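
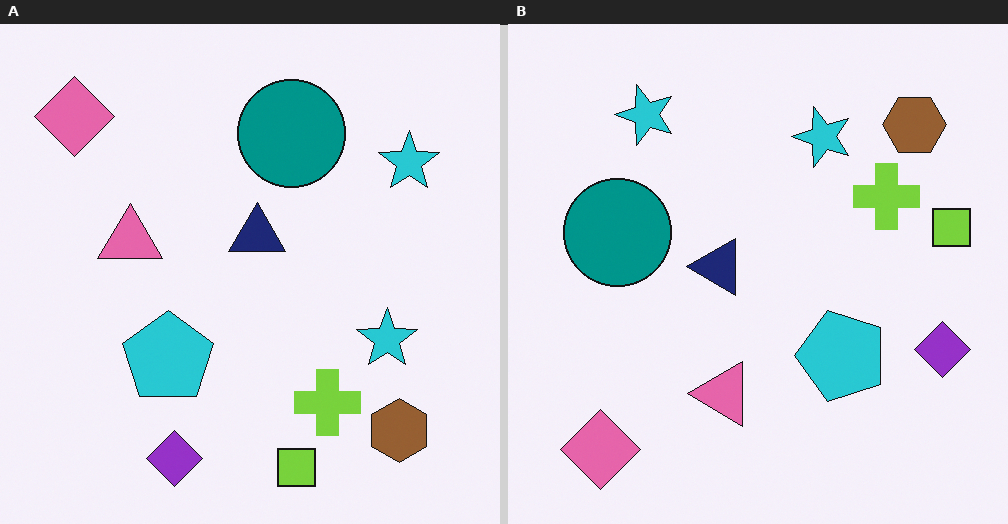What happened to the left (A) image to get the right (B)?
The image was rotated 90° counter-clockwise.

The pink diamond sits in the top-left of the left (A) image and the bottom-left of the right (B) — consistent with a whole-image 90° counter-clockwise rotation.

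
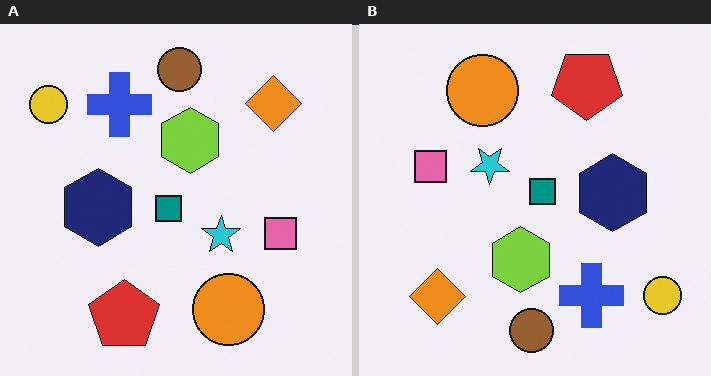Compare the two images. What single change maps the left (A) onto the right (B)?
The transformation is: rotated 180°.

The yellow circle sits in the top-left of the left (A) image and the bottom-right of the right (B) — consistent with a whole-image 180° rotation.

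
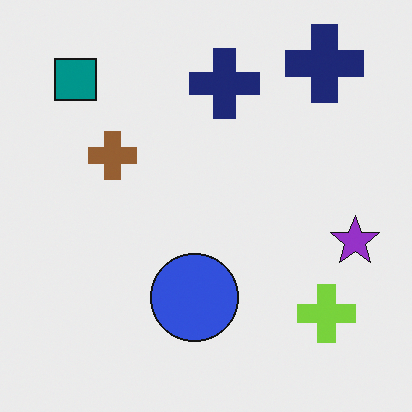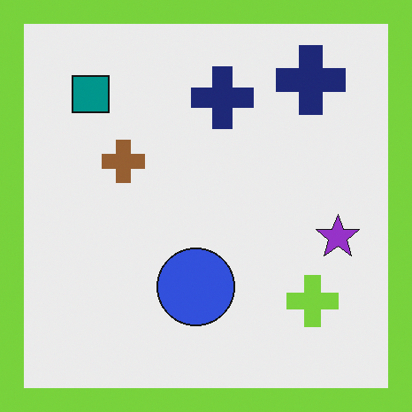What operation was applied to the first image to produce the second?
This is the original image framed with a lime border.

A solid lime frame runs around the edge of the second image, with the content slightly shrunk inside it.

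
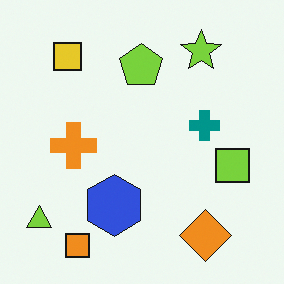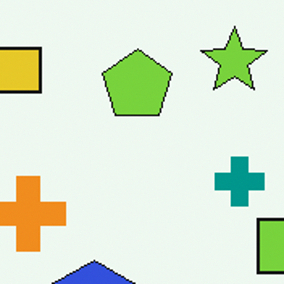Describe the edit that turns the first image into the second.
This is the original image cropped to a noticeably smaller region and rescaled.

The visible shapes are larger and the field of view is narrower; shapes near the original edges may be partly or wholly outside the frame — a crop-and-rescale.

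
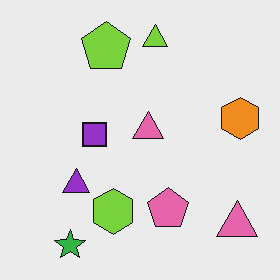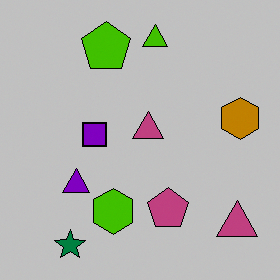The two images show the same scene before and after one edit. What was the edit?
The second image is the first heavily posterized to just a handful of flat colors.

Each flat color has snapped to a coarser quantized level — most visibly, the near-white background has dropped to a flat grey.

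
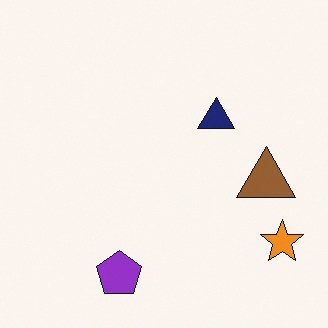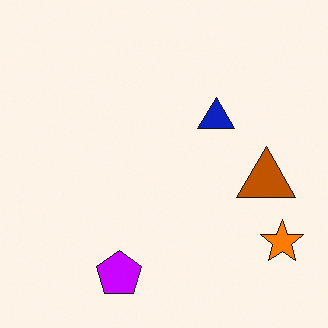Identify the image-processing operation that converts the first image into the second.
Heavily oversaturated.

All colors are more vivid — a global saturation change.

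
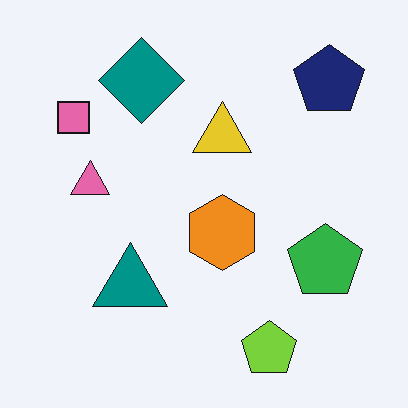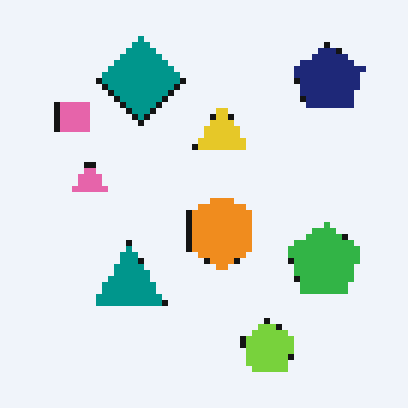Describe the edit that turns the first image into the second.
It was moderately pixelated.

Shapes are reduced to large square blocks; fine edges and outlines are lost — a downscale-then-upscale (mosaic) effect.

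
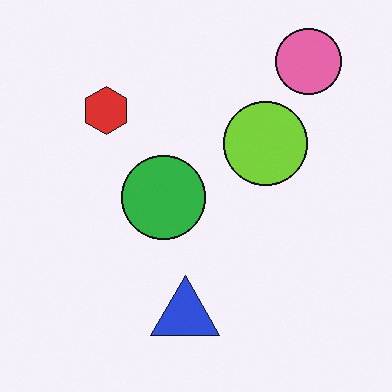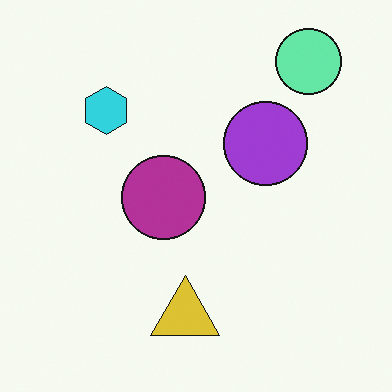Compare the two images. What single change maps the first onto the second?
The transformation is: hue-shifted through roughly half the color wheel.

Every shape's color has rotated by the same amount around the hue wheel — a uniform hue shift.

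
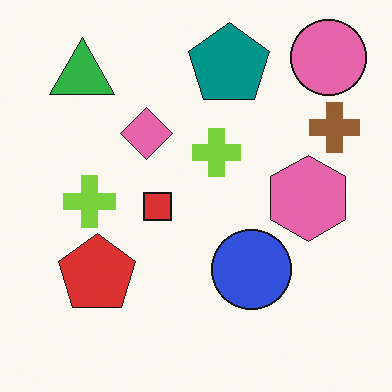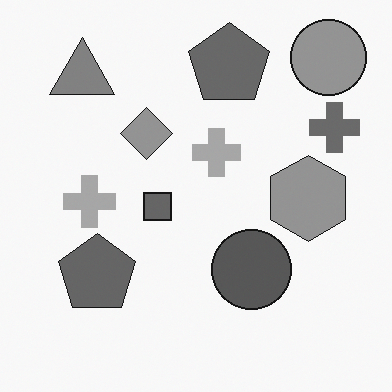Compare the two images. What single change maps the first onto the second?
Converted to grayscale.

All color is removed — every shape is now a shade of grey.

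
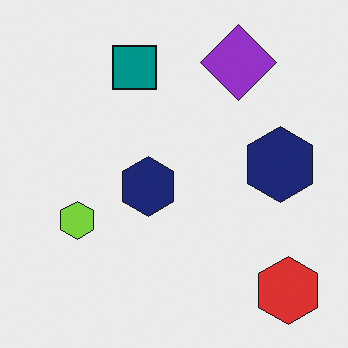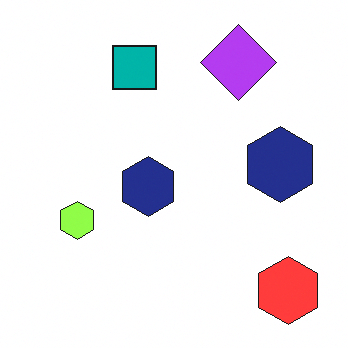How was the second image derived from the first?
This is the original image brightened a little.

Every pixel — background and shapes alike — is uniformly brightened.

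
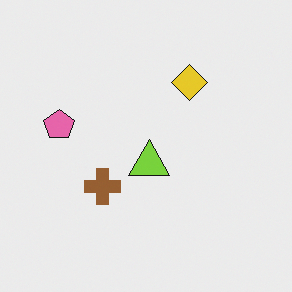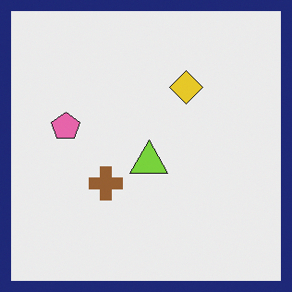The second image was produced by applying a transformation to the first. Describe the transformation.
The image was framed with a navy border.

A solid navy frame runs around the edge of the second image, with the content slightly shrunk inside it.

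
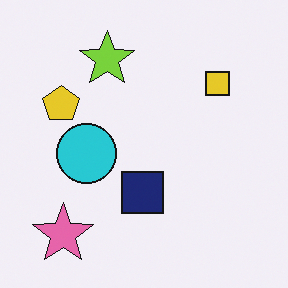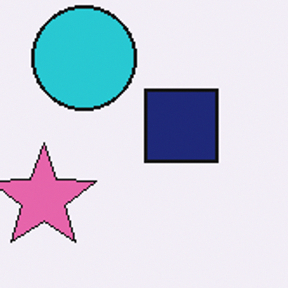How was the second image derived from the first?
The image was cropped to a noticeably smaller region and rescaled.

The visible shapes are larger and the field of view is narrower; shapes near the original edges may be partly or wholly outside the frame — a crop-and-rescale.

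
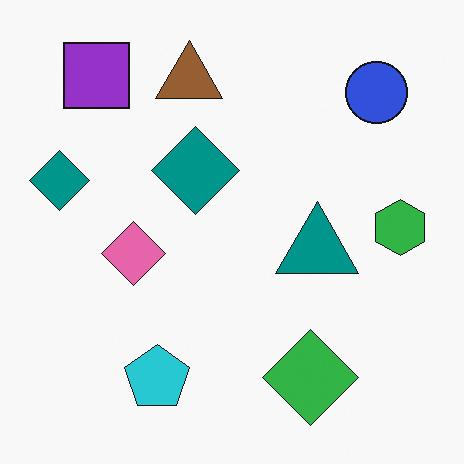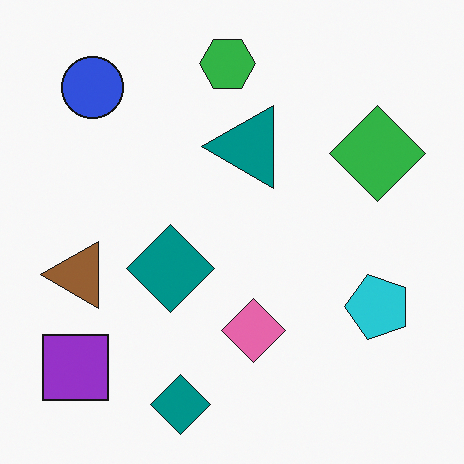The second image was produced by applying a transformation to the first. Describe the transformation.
The transformation is: rotated 90° counter-clockwise.

The purple square sits in the top-left of the first image and the bottom-left of the second — consistent with a whole-image 90° counter-clockwise rotation.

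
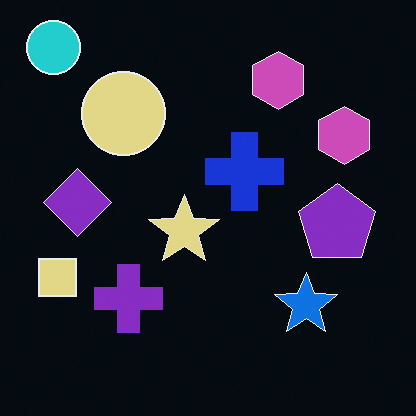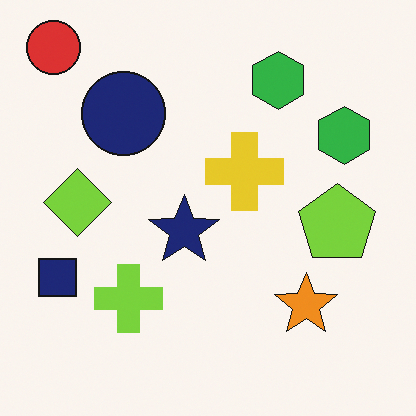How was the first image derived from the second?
The image was color-inverted (negative).

The light background has become dark and every shape's color is its complement — a photographic negative.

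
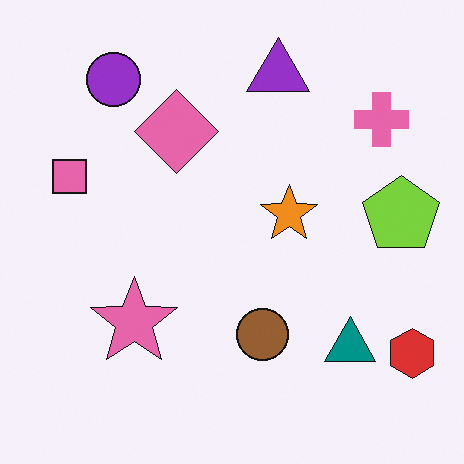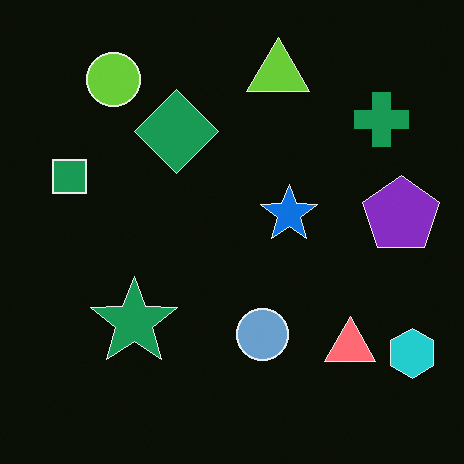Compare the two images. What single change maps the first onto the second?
This is the original image color-inverted (negative).

The light background has become dark and every shape's color is its complement — a photographic negative.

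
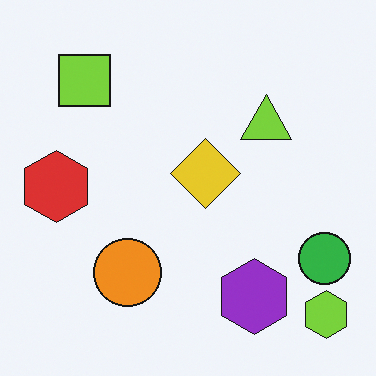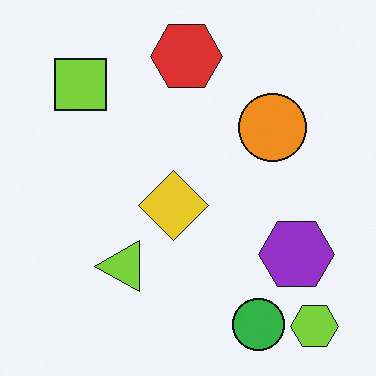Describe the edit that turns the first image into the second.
The image was transposed (reflected across the top-left ↔ bottom-right diagonal).

Shapes have swapped their row and column positions — what was in the top-right is now in the bottom-left — a diagonal reflection.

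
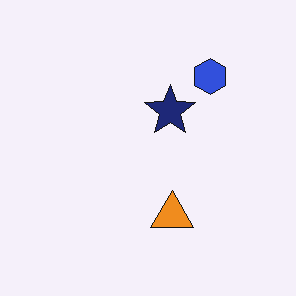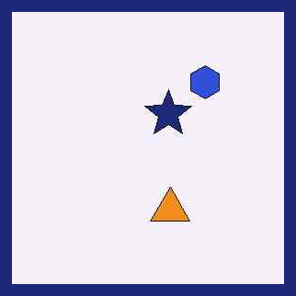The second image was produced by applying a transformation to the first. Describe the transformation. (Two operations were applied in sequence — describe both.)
The transformation is: JPEG-compressed with visible artifacts, then framed with a navy border.

Blocky 8×8 compression artifacts appear around shape edges and the flat background shows ringing — characteristic JPEG degradation. A solid navy frame runs around the edge of the second image, with the content slightly shrunk inside it.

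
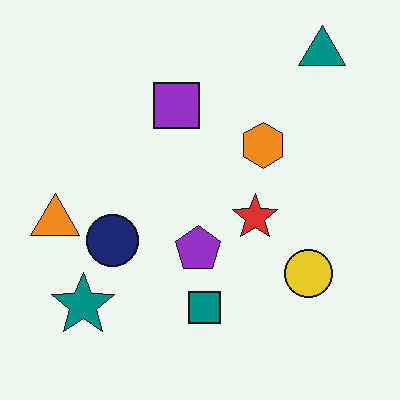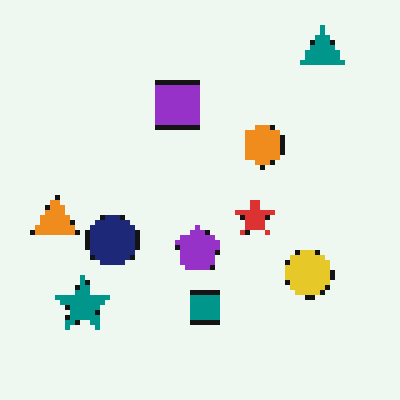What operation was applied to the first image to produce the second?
It was mildly pixelated.

Shapes are reduced to large square blocks; fine edges and outlines are lost — a downscale-then-upscale (mosaic) effect.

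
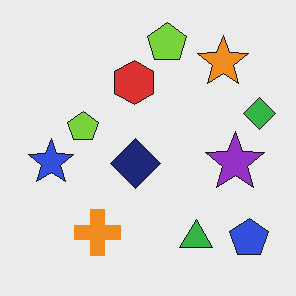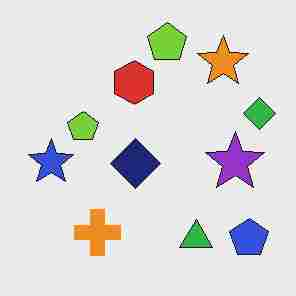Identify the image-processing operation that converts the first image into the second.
The transformation is: heavily JPEG-compressed with obvious blocking artifacts.

Blocky 8×8 compression artifacts appear around shape edges and the flat background shows ringing — characteristic JPEG degradation.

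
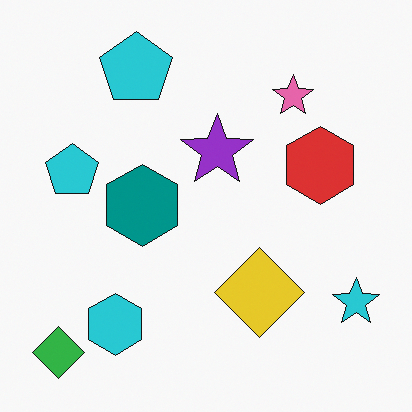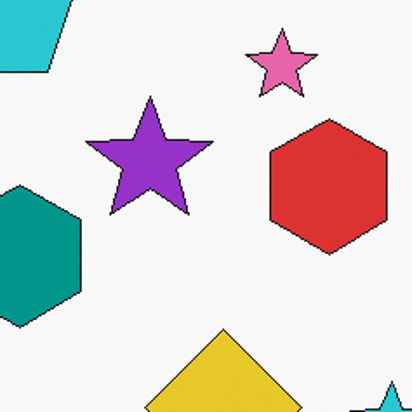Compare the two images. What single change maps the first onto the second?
The transformation is: cropped tightly and scaled back up.

The visible shapes are larger and the field of view is narrower; shapes near the original edges may be partly or wholly outside the frame — a crop-and-rescale.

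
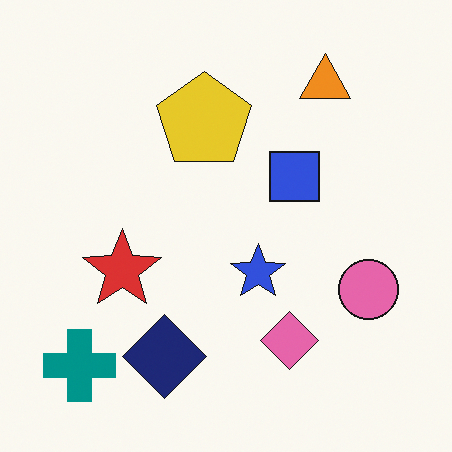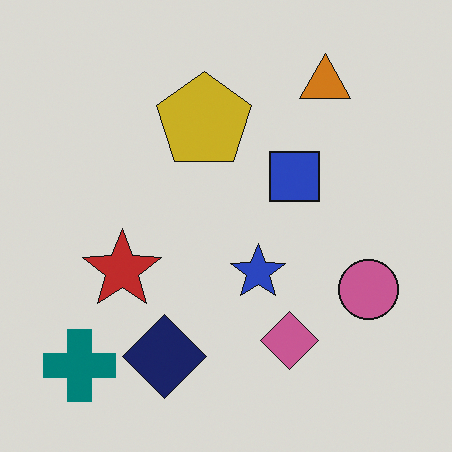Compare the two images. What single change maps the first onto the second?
The transformation is: slightly darkened.

Every pixel — background and shapes alike — is uniformly darkened.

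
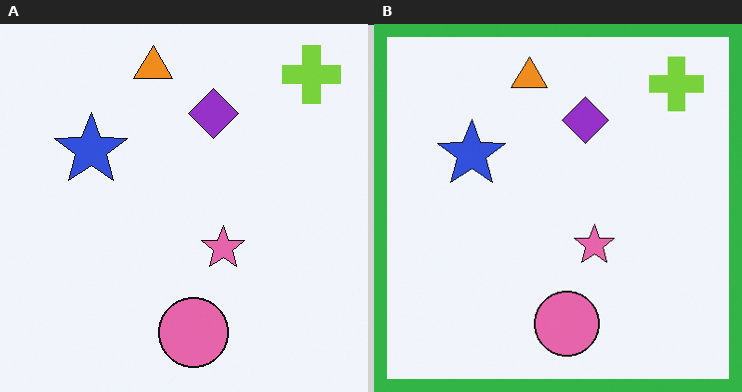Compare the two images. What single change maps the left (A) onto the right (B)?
It was framed with a green border.

A solid green frame runs around the edge of the right (B) image, with the content slightly shrunk inside it.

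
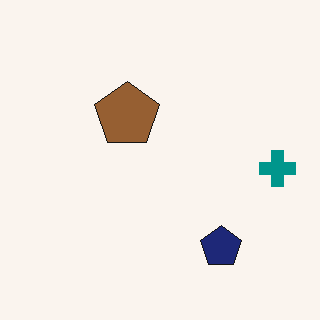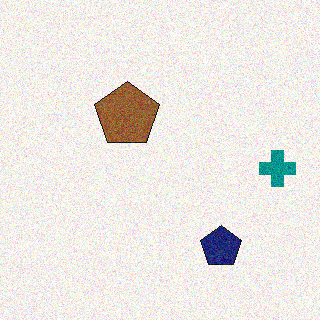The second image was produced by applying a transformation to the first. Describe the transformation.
The transformation is: degraded with moderate additive noise.

Random speckle covers the whole image, including the flat background.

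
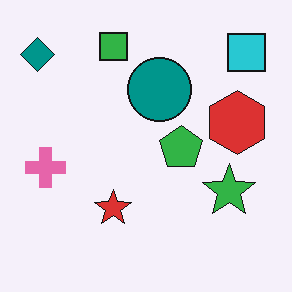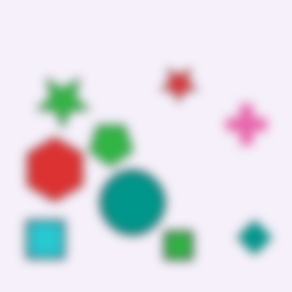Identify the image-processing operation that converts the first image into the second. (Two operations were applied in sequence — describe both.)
The transformation is: rotated 180°, then heavily blurred.

The teal diamond sits in the top-left of the first image and the bottom-right of the second — consistent with a whole-image 180° rotation. Shape edges and outlines are uniformly softened across the whole image.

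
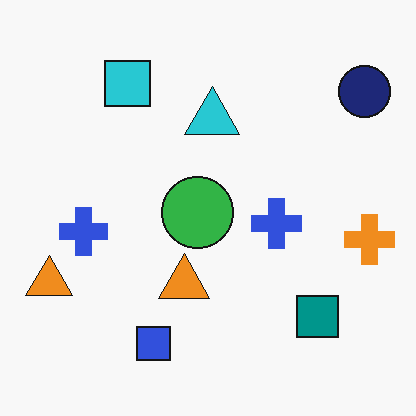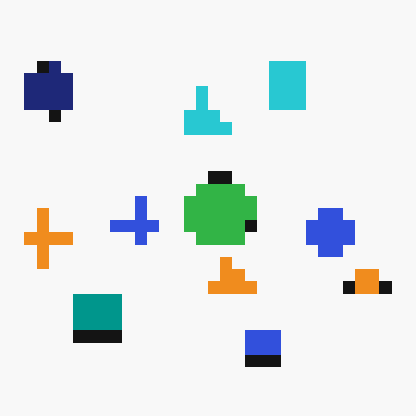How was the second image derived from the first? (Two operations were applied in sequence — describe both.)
It was flipped horizontally (left ↔ right), then heavily pixelated into large blocks.

The orange cross is in the right of the first image and the left of the second — shapes on opposite sides of the vertical midline have swapped in a mirror flip. Shapes are reduced to large square blocks; fine edges and outlines are lost — a downscale-then-upscale (mosaic) effect.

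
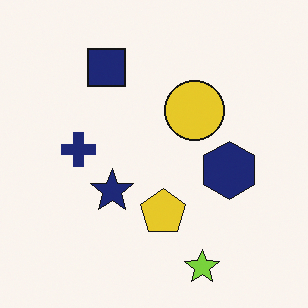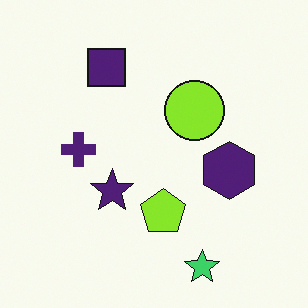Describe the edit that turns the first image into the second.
This is the original image hue-shifted by a small amount.

Every shape's color has rotated by the same amount around the hue wheel — a uniform hue shift.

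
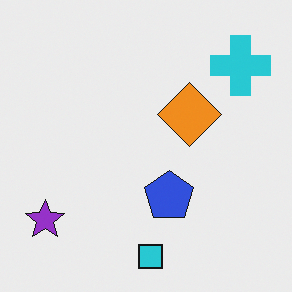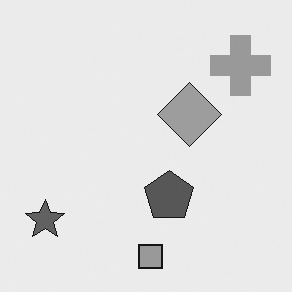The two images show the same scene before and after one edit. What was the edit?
Converted to grayscale.

All color is removed — every shape is now a shade of grey.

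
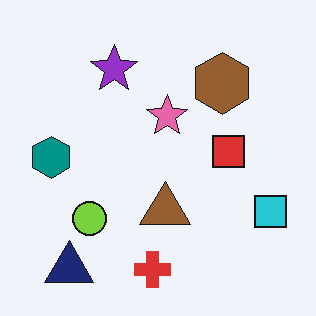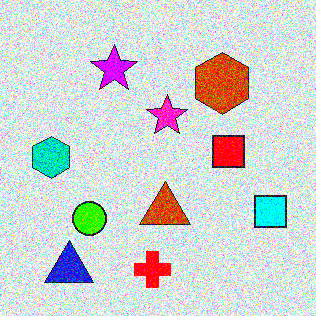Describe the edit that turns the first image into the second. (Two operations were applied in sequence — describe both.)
The transformation is: degraded with heavy additive noise, then heavily oversaturated.

Random speckle covers the whole image, including the flat background. All colors are more vivid — a global saturation change.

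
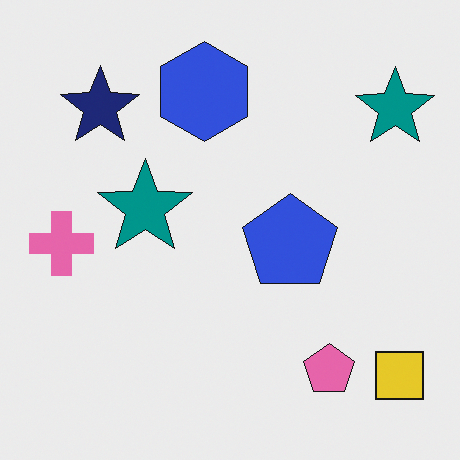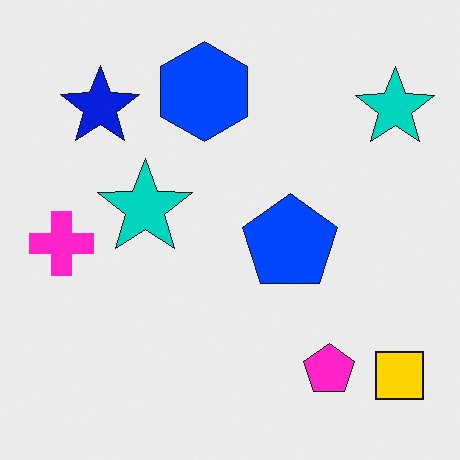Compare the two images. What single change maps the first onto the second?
The image was heavily oversaturated.

All colors are more vivid — a global saturation change.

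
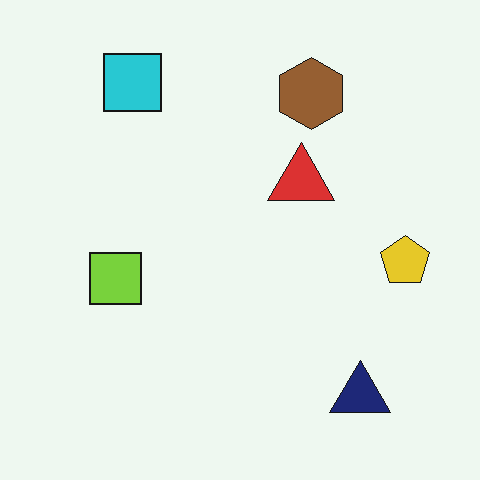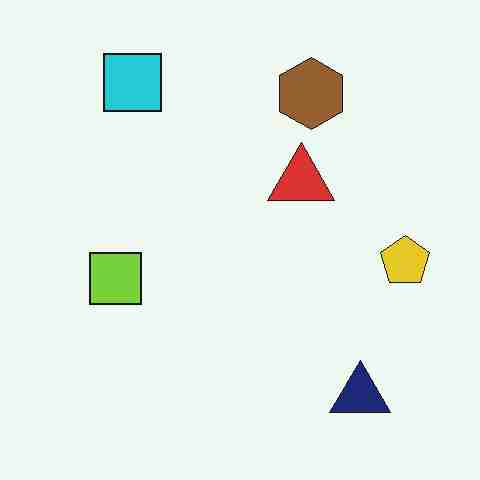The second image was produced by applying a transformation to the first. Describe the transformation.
Heavily JPEG-compressed with obvious blocking artifacts.

Blocky 8×8 compression artifacts appear around shape edges and the flat background shows ringing — characteristic JPEG degradation.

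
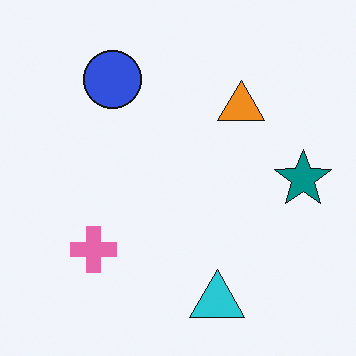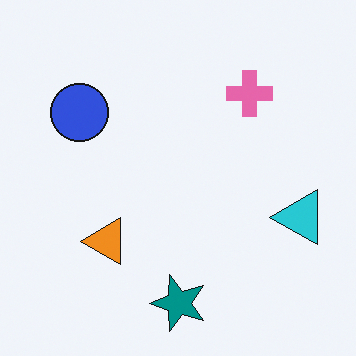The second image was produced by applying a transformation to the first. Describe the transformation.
The transformation is: transposed (reflected across the top-left ↔ bottom-right diagonal).

Shapes have swapped their row and column positions — what was in the top-right is now in the bottom-left — a diagonal reflection.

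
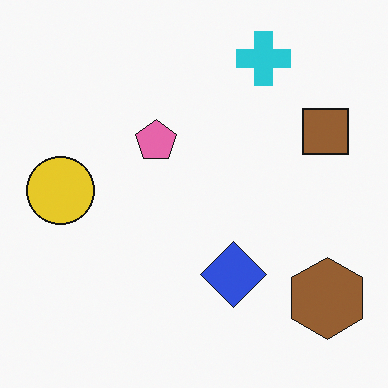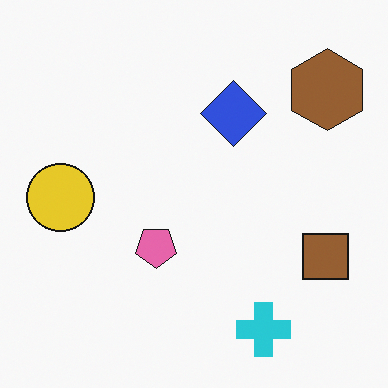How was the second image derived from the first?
It was flipped vertically (top ↔ bottom).

The cyan cross is in the top-right of the first image and the bottom-right of the second — shapes on opposite sides of the horizontal midline have swapped in a mirror flip.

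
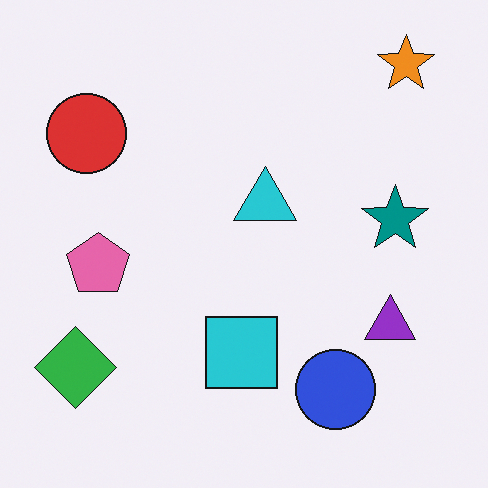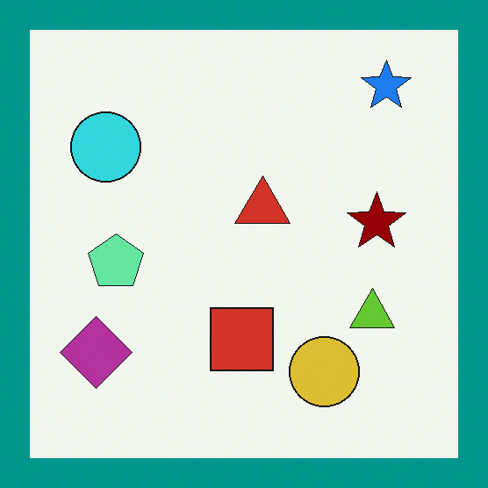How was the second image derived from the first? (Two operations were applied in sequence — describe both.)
The image was hue-shifted through roughly half the color wheel, then framed with a teal border.

Every shape's color has rotated by the same amount around the hue wheel — a uniform hue shift. A solid teal frame runs around the edge of the second image, with the content slightly shrunk inside it.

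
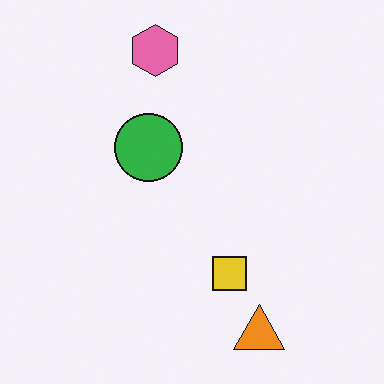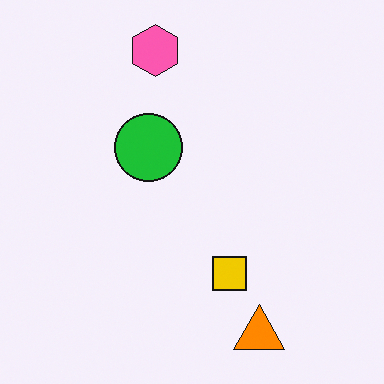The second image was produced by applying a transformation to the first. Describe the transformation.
It was slightly oversaturated.

All colors are more vivid — a global saturation change.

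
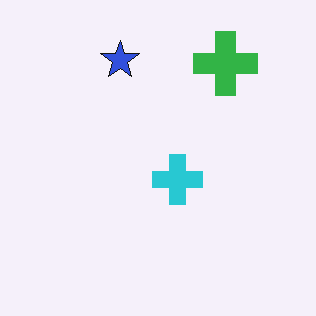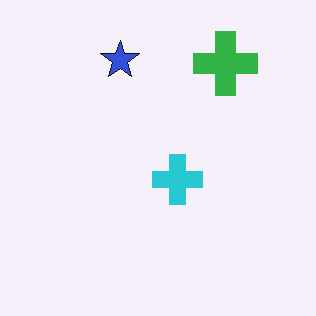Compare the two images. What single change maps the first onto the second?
The image was JPEG-compressed with visible artifacts.

Blocky 8×8 compression artifacts appear around shape edges and the flat background shows ringing — characteristic JPEG degradation.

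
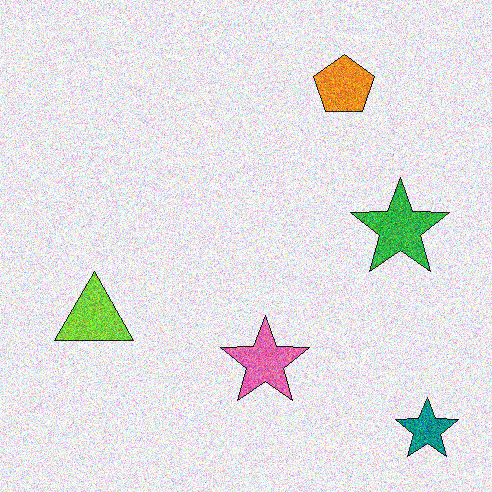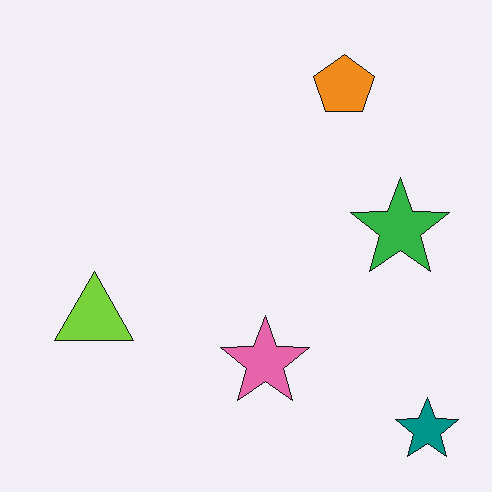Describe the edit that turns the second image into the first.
The first image is the second degraded with strong gaussian noise.

Random speckle covers the whole image, including the flat background.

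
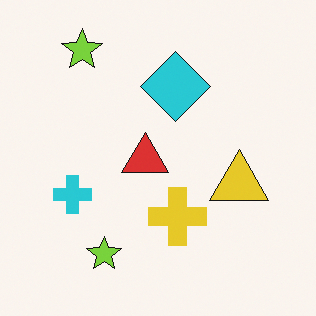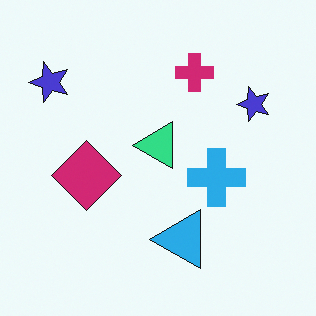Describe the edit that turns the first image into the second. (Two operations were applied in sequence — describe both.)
Hue-shifted noticeably, then transposed (reflected across the top-left ↔ bottom-right diagonal).

Every shape's color has rotated by the same amount around the hue wheel — a uniform hue shift. Shapes have swapped their row and column positions — what was in the top-right is now in the bottom-left — a diagonal reflection.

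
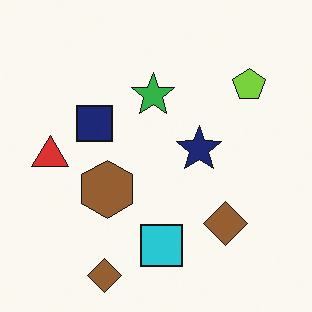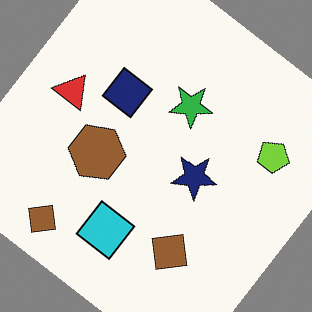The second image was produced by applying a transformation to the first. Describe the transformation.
The transformation is: rotated clockwise by a large amount — several tens of degrees.

Every shape is tilted by the same angle and the image corners show triangular fill wedges — a whole-image rotation by a non-right angle.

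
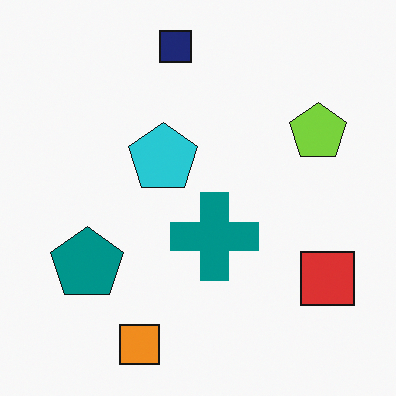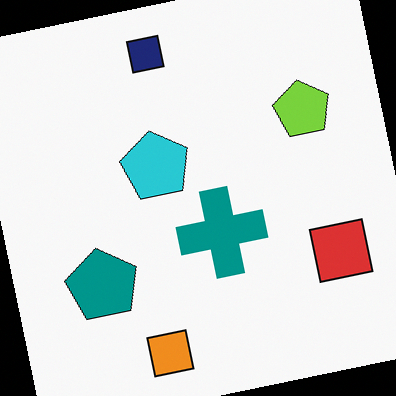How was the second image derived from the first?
It was rotated counter-clockwise by a slight angle.

Every shape is tilted by the same angle and the image corners show triangular fill wedges — a whole-image rotation by a non-right angle.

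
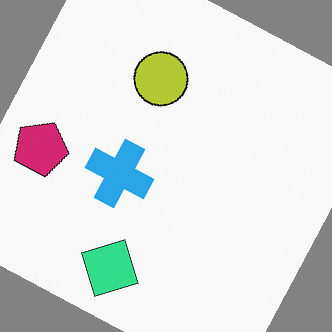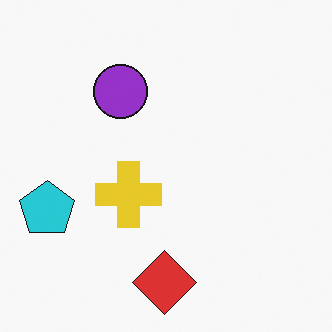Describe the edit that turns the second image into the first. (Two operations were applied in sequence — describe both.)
This is the original image rotated clockwise by a moderate amount, then hue-shifted through roughly a third of the color wheel.

Every shape is tilted by the same angle and the image corners show triangular fill wedges — a whole-image rotation by a non-right angle. Every shape's color has rotated by the same amount around the hue wheel — a uniform hue shift.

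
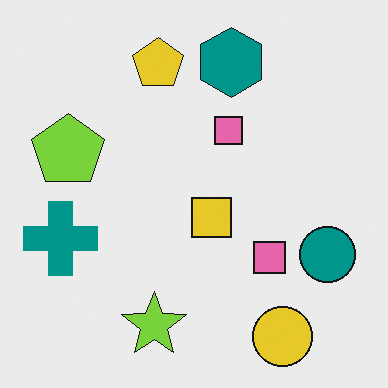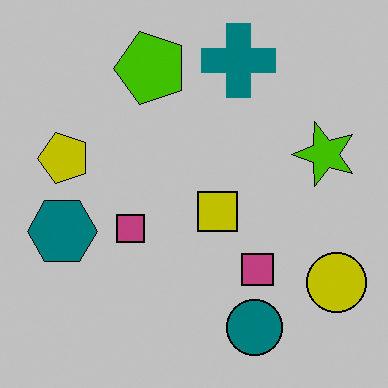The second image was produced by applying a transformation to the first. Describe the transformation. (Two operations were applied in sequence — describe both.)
The transformation is: transposed (reflected across the top-left ↔ bottom-right diagonal), then heavily posterized to just a handful of flat colors.

Shapes have swapped their row and column positions — what was in the top-right is now in the bottom-left — a diagonal reflection. Each flat color has snapped to a coarser quantized level — most visibly, the near-white background has dropped to a flat grey.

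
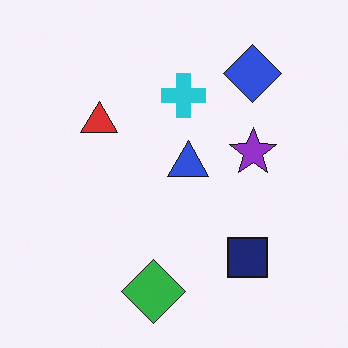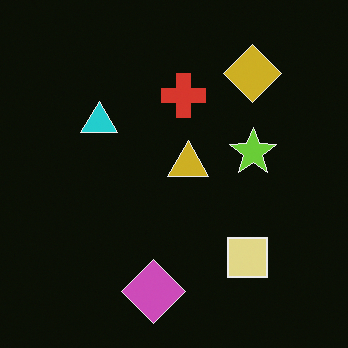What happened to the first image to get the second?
The image was color-inverted (negative).

The light background has become dark and every shape's color is its complement — a photographic negative.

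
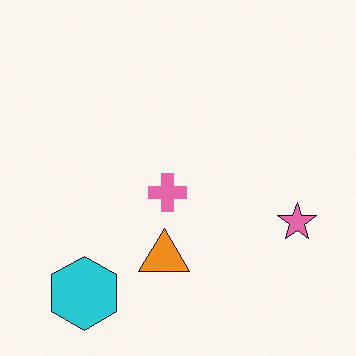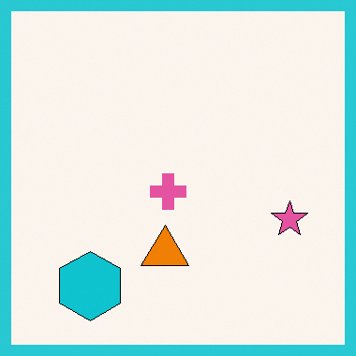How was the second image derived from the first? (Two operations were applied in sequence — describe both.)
The image was given slightly increased contrast, then framed with a cyan border.

Tones are pushed away from mid-grey across the whole image — a global contrast change. A solid cyan frame runs around the edge of the second image, with the content slightly shrunk inside it.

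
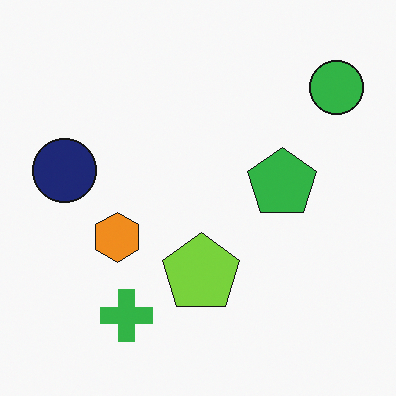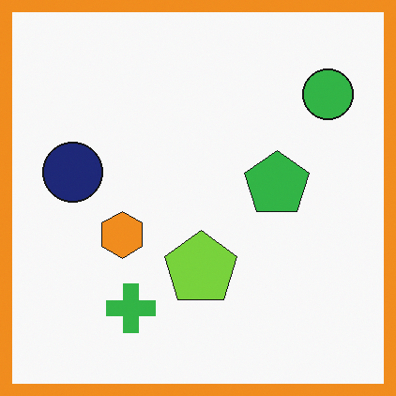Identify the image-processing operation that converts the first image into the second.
The image was framed with a orange border.

A solid orange frame runs around the edge of the second image, with the content slightly shrunk inside it.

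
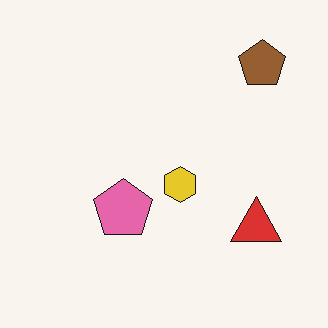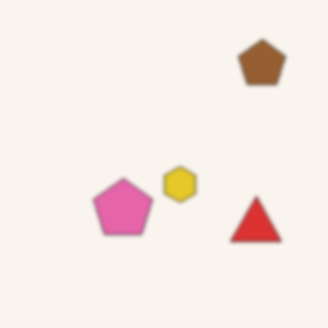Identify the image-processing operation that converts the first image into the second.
It was given a subtle gaussian blur.

Shape edges and outlines are uniformly softened across the whole image.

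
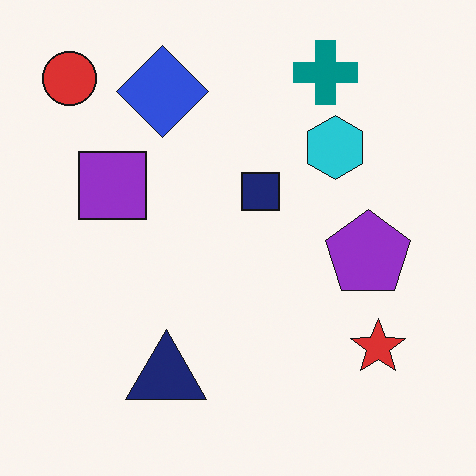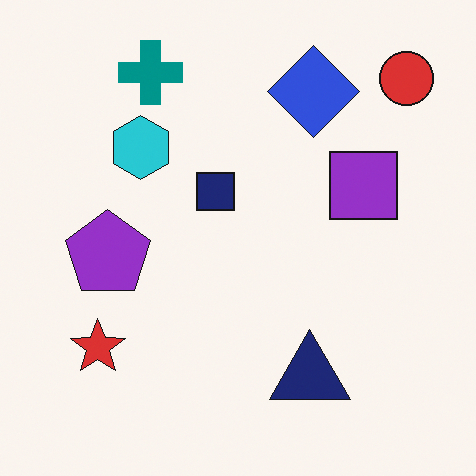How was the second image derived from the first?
It was flipped horizontally (left ↔ right).

The red circle is in the top-left of the first image and the top-right of the second — shapes on opposite sides of the vertical midline have swapped in a mirror flip.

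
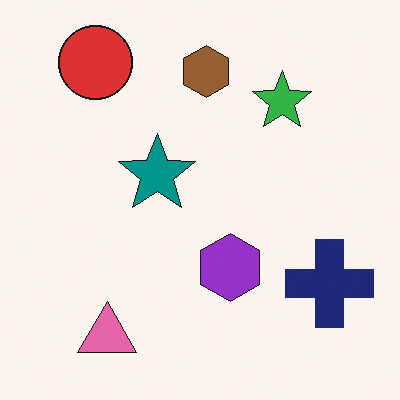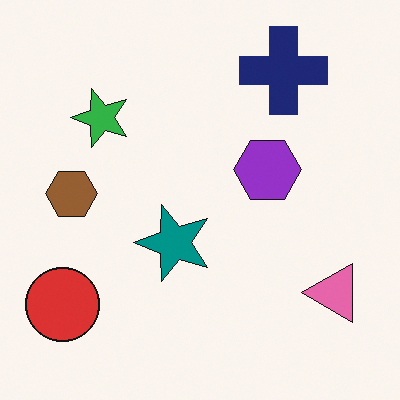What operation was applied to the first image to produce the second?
This is the original image rotated 90° counter-clockwise.

The red circle sits in the top-left of the first image and the bottom-left of the second — consistent with a whole-image 90° counter-clockwise rotation.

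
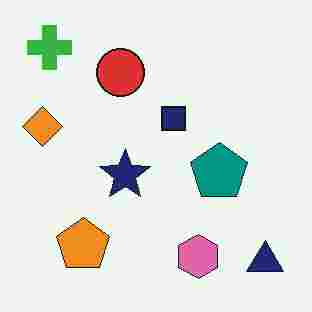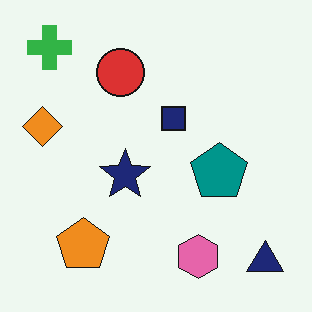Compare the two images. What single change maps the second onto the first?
The first image is the second heavily JPEG-compressed with obvious blocking artifacts.

Blocky 8×8 compression artifacts appear around shape edges and the flat background shows ringing — characteristic JPEG degradation.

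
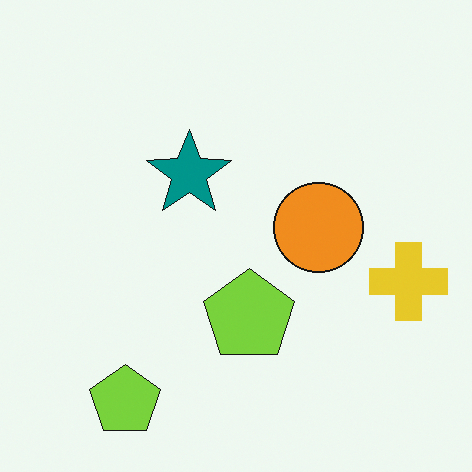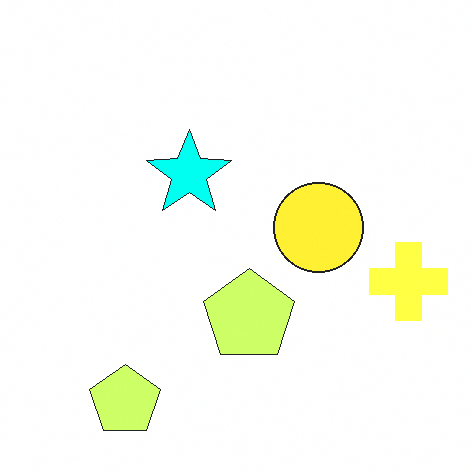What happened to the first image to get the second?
This is the original image substantially brightened.

Every pixel — background and shapes alike — is uniformly brightened.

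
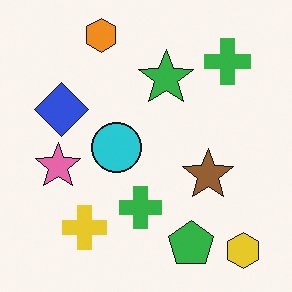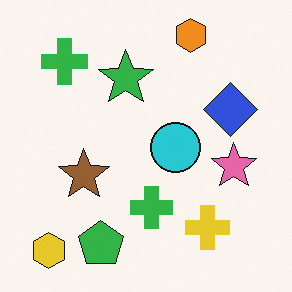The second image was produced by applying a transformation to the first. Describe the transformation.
It was flipped horizontally (left ↔ right).

The yellow hexagon is in the bottom-right of the first image and the bottom-left of the second — shapes on opposite sides of the vertical midline have swapped in a mirror flip.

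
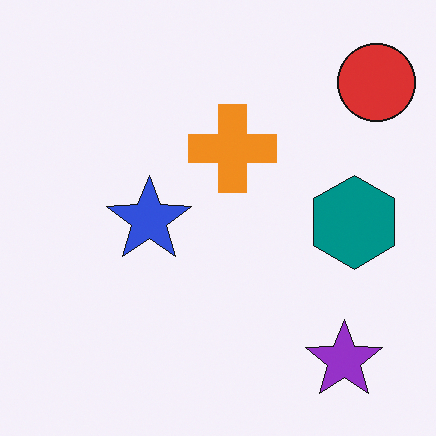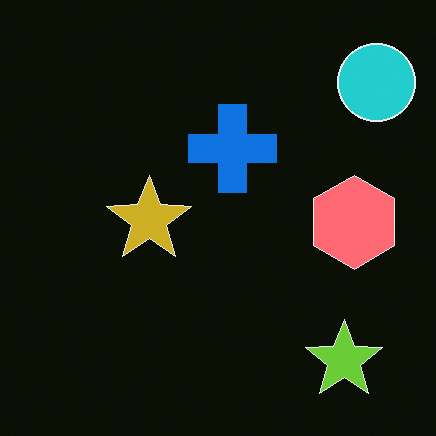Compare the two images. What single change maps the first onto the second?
The image was color-inverted (negative).

The light background has become dark and every shape's color is its complement — a photographic negative.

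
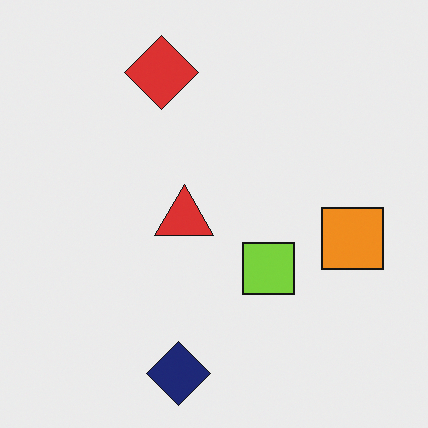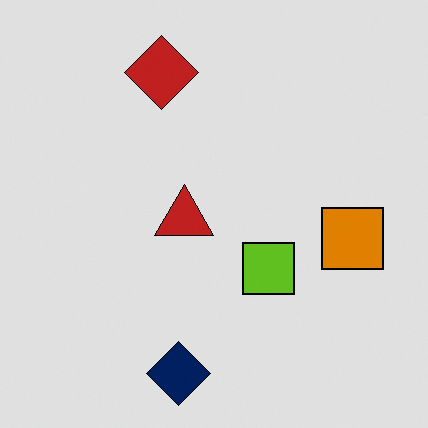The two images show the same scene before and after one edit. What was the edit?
This is the original image posterized to a reduced palette.

Each flat color has snapped to a coarser quantized level — most visibly, the near-white background has dropped to a flat grey.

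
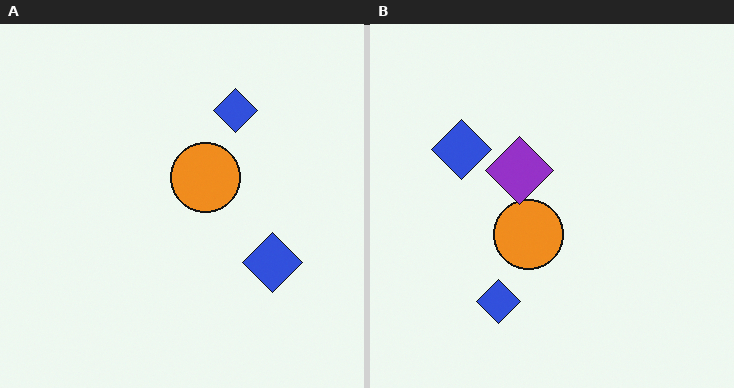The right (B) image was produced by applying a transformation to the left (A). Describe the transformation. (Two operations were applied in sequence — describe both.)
The image was rotated 180°, then overlaid with an additional purple diamond.

The orange circle sits in the center of the left (A) image and the center of the right (B) — consistent with a whole-image 180° rotation. A purple diamond appears in the right (B) image that is absent from the left (A).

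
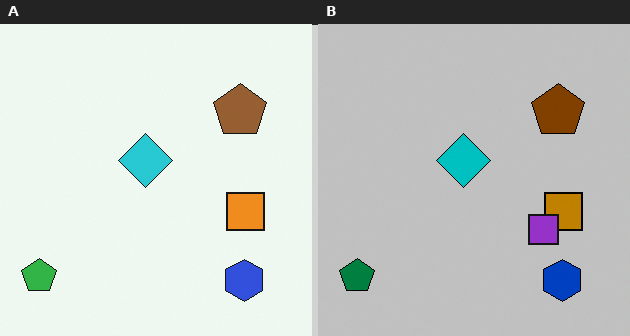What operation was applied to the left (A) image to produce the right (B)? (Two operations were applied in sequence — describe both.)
It was heavily posterized to just a handful of flat colors, then overlaid with an additional purple square.

Each flat color has snapped to a coarser quantized level — most visibly, the near-white background has dropped to a flat grey. A purple square appears in the right (B) image that is absent from the left (A).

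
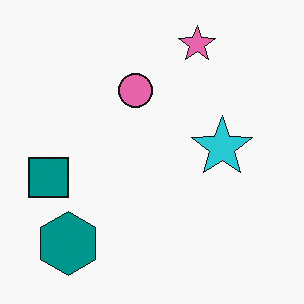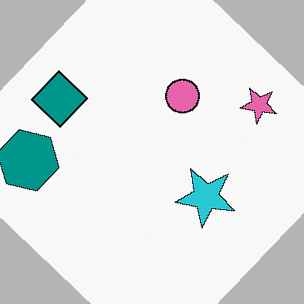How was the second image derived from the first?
The second image is the first rotated clockwise by a large amount — several tens of degrees.

Every shape is tilted by the same angle and the image corners show triangular fill wedges — a whole-image rotation by a non-right angle.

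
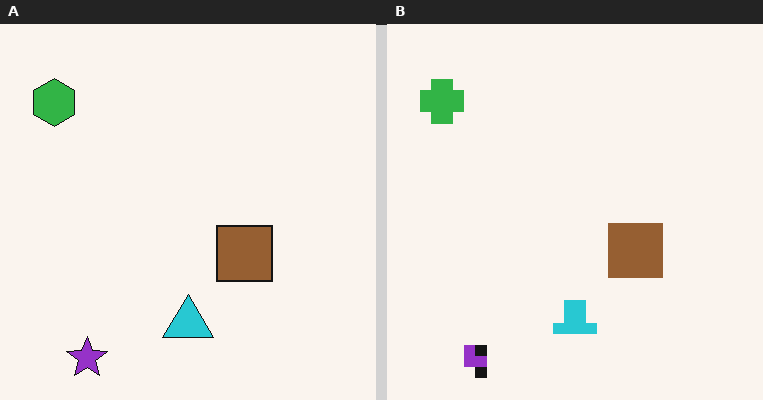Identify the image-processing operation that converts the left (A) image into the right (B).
The image was heavily pixelated into large blocks.

Shapes are reduced to large square blocks; fine edges and outlines are lost — a downscale-then-upscale (mosaic) effect.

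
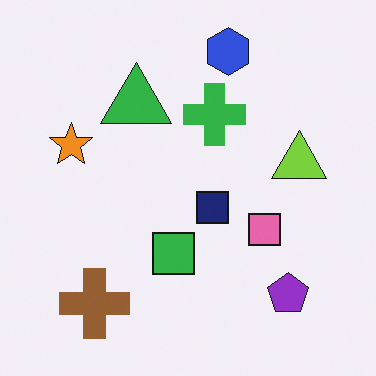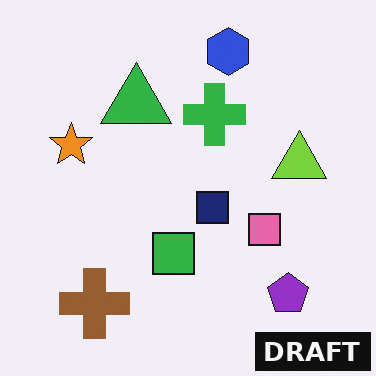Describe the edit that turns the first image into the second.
This is the original image watermarked with the text "DRAFT" in the lower-right corner.

A dark label reading "DRAFT" appears in the lower-right corner.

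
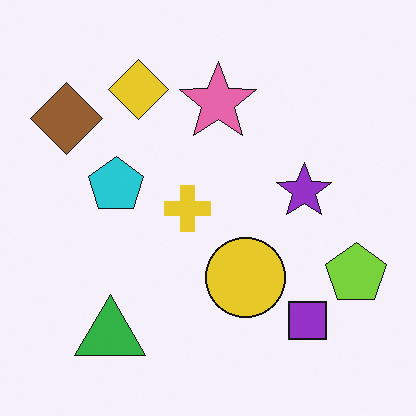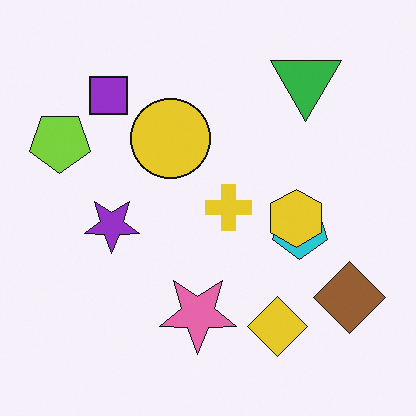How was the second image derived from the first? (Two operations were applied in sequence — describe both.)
The second image is the first rotated 180°, then overlaid with an additional yellow hexagon.

The brown diamond sits in the top-left of the first image and the bottom-right of the second — consistent with a whole-image 180° rotation. A yellow hexagon appears in the second image that is absent from the first.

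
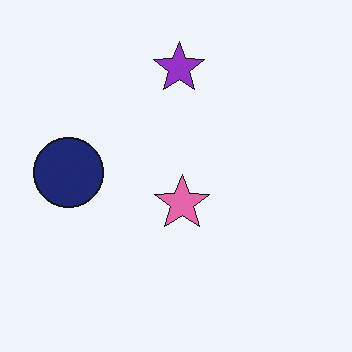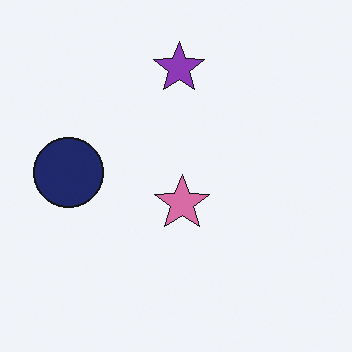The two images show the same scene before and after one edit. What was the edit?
The image was slightly desaturated.

All colors are more muted and greyish — a global saturation change.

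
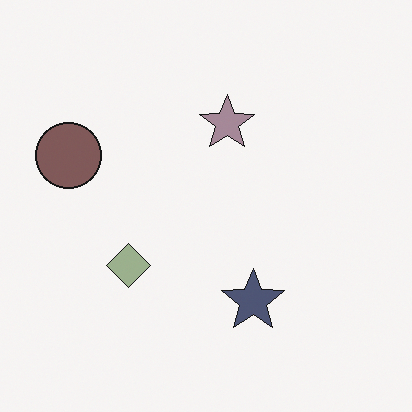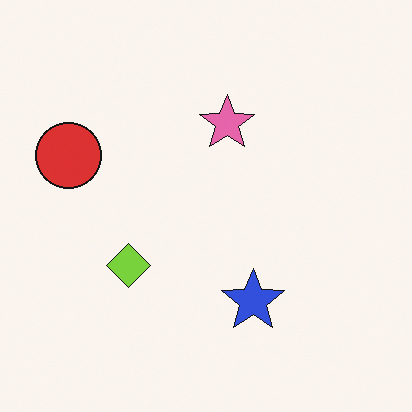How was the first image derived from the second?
The first image is the second heavily desaturated.

All colors are more muted and greyish — a global saturation change.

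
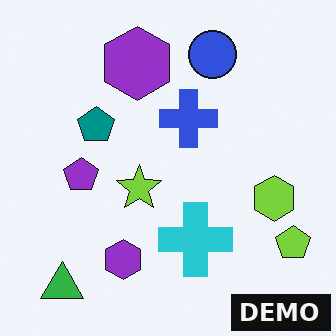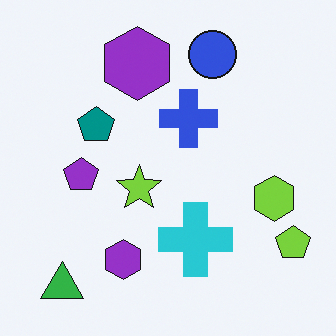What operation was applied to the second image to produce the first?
Watermarked with the text "DEMO" in the lower-right corner.

A dark label reading "DEMO" appears in the lower-right corner.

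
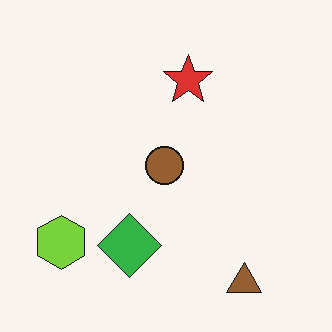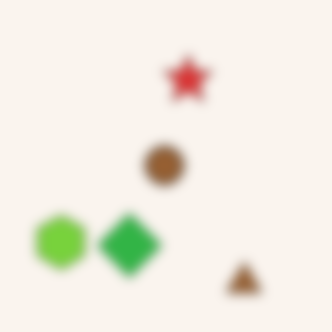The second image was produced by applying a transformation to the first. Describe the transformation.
It was strongly gaussian-blurred.

Shape edges and outlines are uniformly softened across the whole image.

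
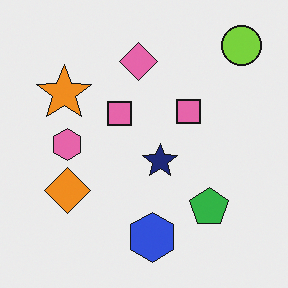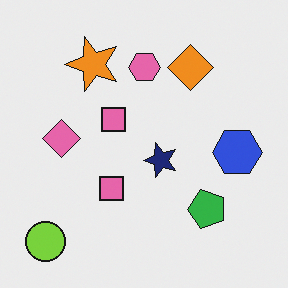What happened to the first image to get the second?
The image was transposed (reflected across the top-left ↔ bottom-right diagonal).

Shapes have swapped their row and column positions — what was in the top-right is now in the bottom-left — a diagonal reflection.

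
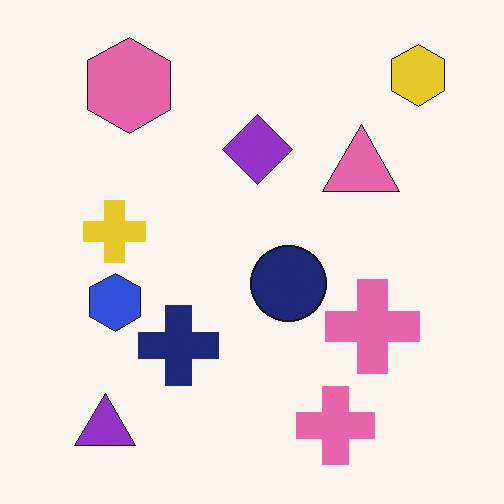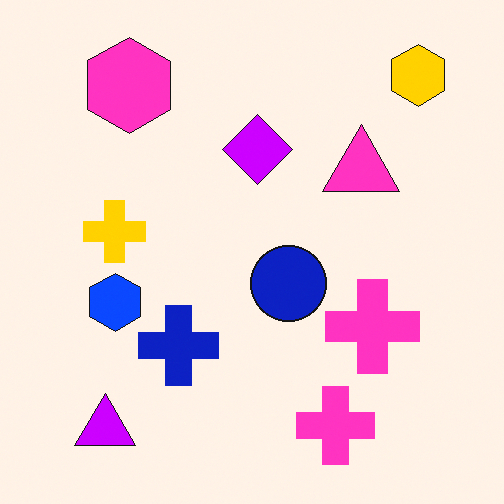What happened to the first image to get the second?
This is the original image made much more vivid (saturation change).

All colors are more vivid — a global saturation change.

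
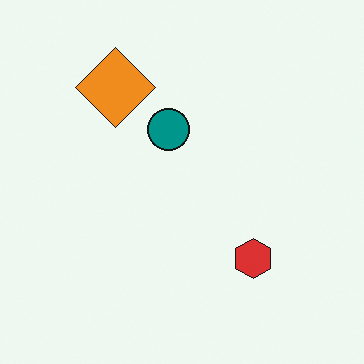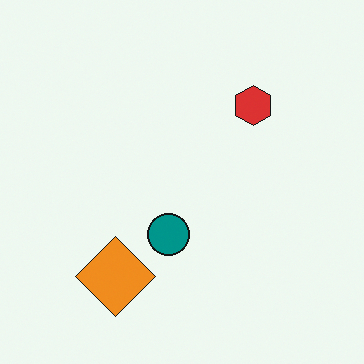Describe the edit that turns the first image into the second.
Flipped vertically (top ↔ bottom).

The orange diamond is in the top-left of the first image and the bottom-left of the second — shapes on opposite sides of the horizontal midline have swapped in a mirror flip.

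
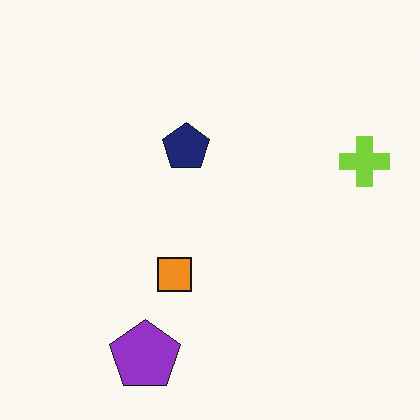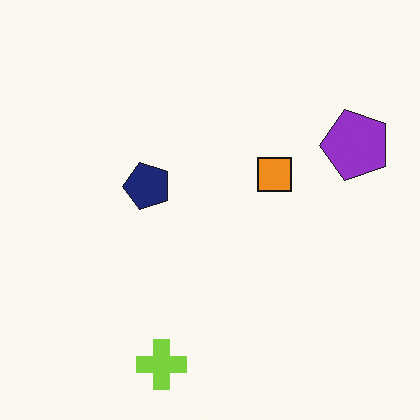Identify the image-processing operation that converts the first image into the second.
The image was transposed (reflected across the top-left ↔ bottom-right diagonal).

Shapes have swapped their row and column positions — what was in the top-right is now in the bottom-left — a diagonal reflection.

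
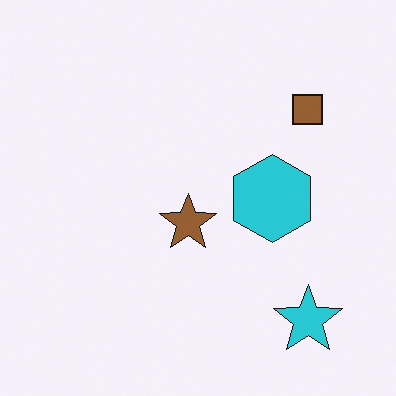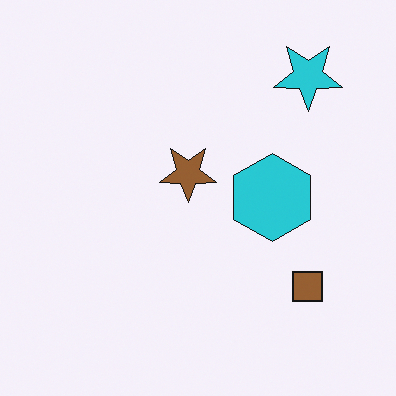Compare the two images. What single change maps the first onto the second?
The image was flipped vertically (top ↔ bottom).

The cyan star is in the bottom-right of the first image and the top-right of the second — shapes on opposite sides of the horizontal midline have swapped in a mirror flip.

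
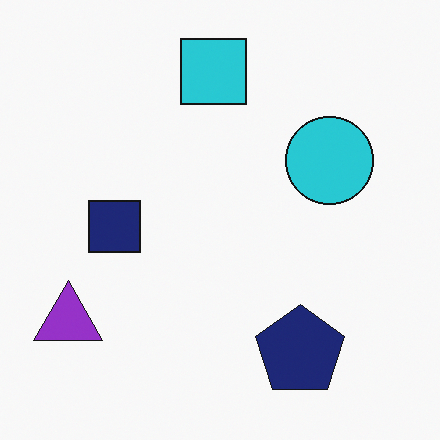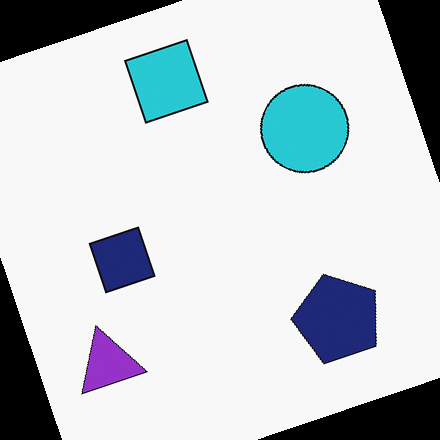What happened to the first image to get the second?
The image was rotated counter-clockwise by a clearly visible amount.

Every shape is tilted by the same angle and the image corners show triangular fill wedges — a whole-image rotation by a non-right angle.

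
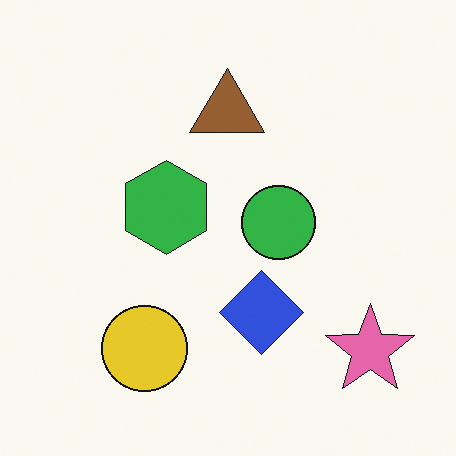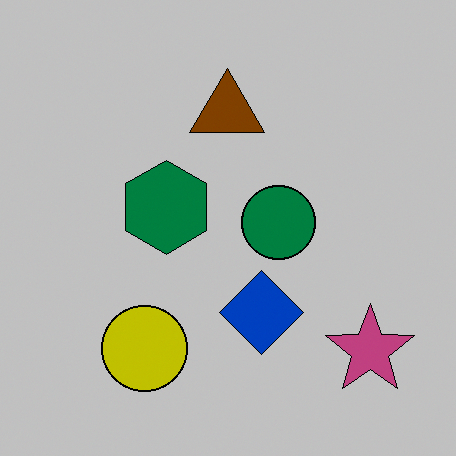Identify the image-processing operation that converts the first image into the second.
This is the original image heavily posterized to just a handful of flat colors.

Each flat color has snapped to a coarser quantized level — most visibly, the near-white background has dropped to a flat grey.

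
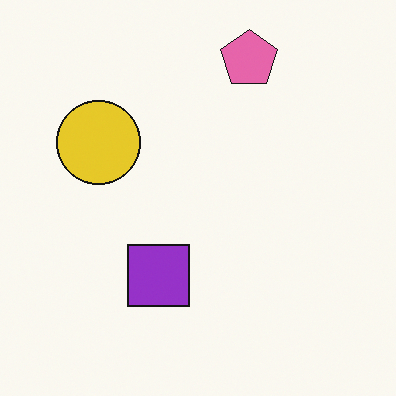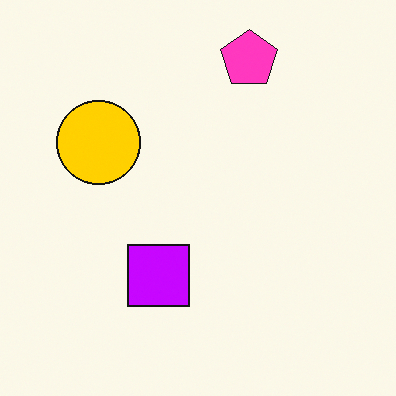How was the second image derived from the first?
Heavily oversaturated.

All colors are more vivid — a global saturation change.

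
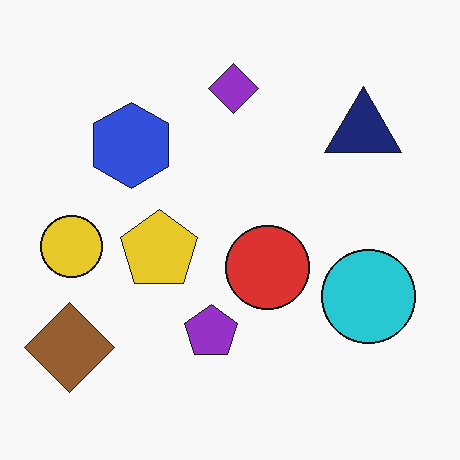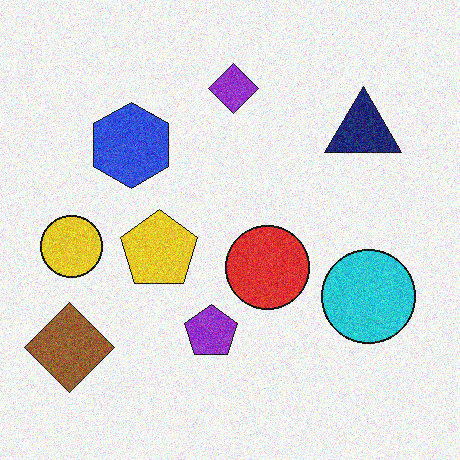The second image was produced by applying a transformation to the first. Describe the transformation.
This is the original image degraded with moderate additive noise.

Random speckle covers the whole image, including the flat background.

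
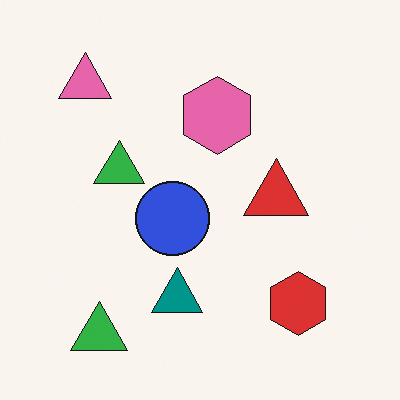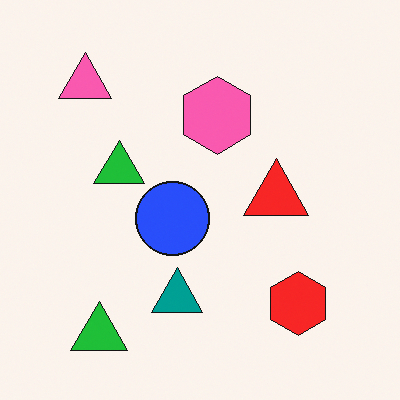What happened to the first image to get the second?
It was slightly oversaturated.

All colors are more vivid — a global saturation change.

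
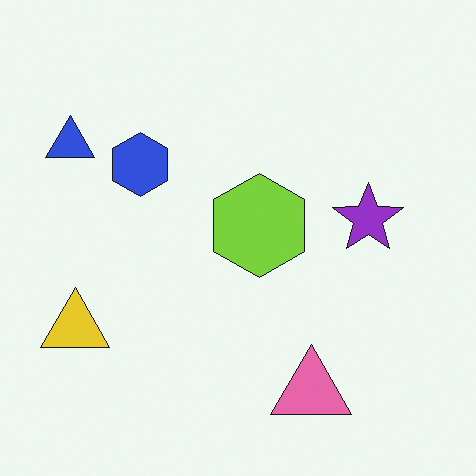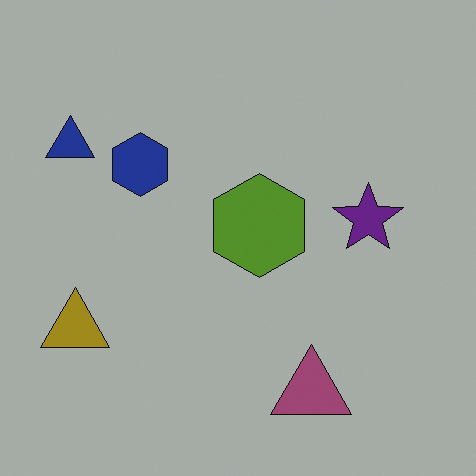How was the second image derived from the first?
It was darkened a lot.

Every pixel — background and shapes alike — is uniformly darkened.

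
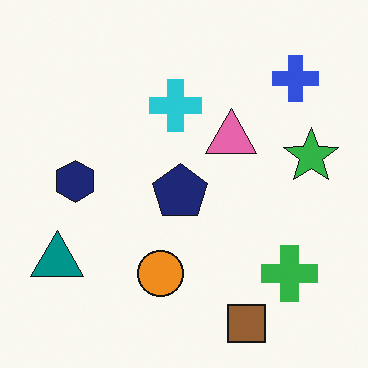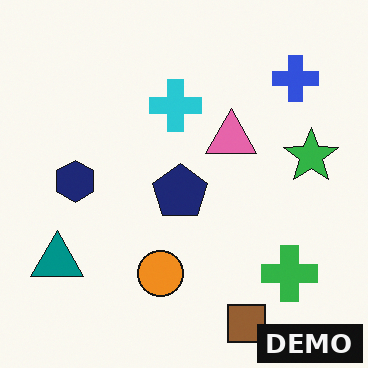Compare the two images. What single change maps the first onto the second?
This is the original image watermarked with the text "DEMO" in the lower-right corner.

A dark label reading "DEMO" appears in the lower-right corner.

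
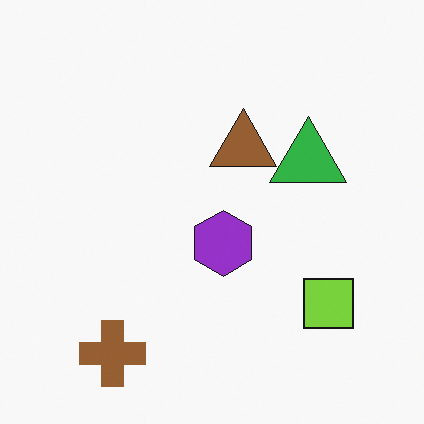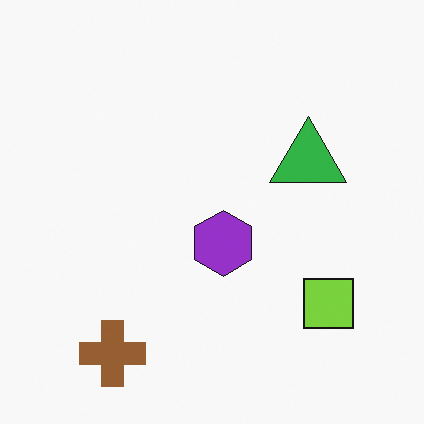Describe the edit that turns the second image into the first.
This is the original image overlaid with an additional brown triangle.

A brown triangle appears in the first image that is absent from the second.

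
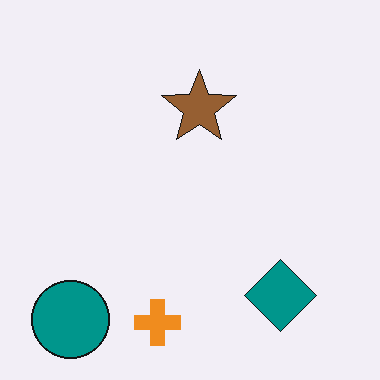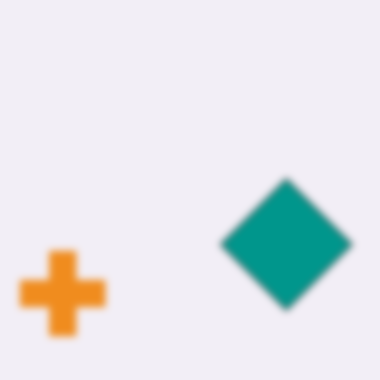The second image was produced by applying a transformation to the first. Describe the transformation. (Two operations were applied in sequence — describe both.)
The second image is the first cropped tightly and scaled back up, then moderately blurred.

The visible shapes are larger and the field of view is narrower; shapes near the original edges may be partly or wholly outside the frame — a crop-and-rescale. Shape edges and outlines are uniformly softened across the whole image.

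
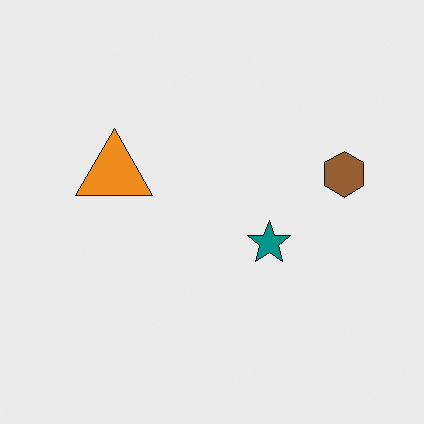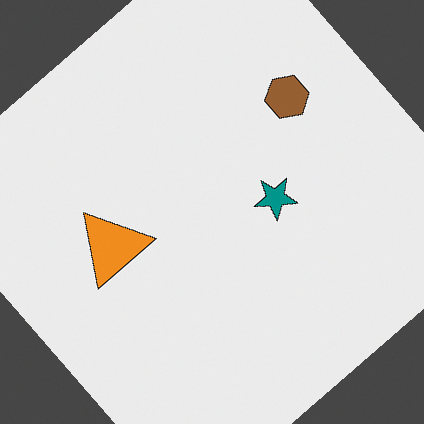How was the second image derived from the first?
The second image is the first rotated counter-clockwise by a large amount — several tens of degrees.

Every shape is tilted by the same angle and the image corners show triangular fill wedges — a whole-image rotation by a non-right angle.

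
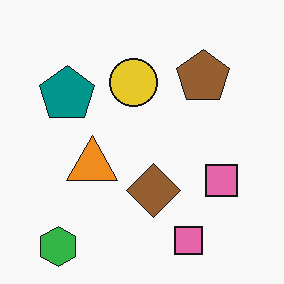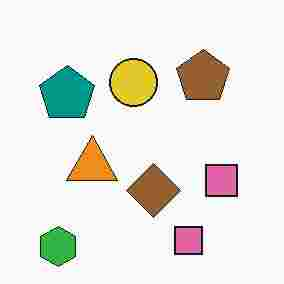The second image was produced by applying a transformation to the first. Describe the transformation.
It was degraded with heavy JPEG compression.

Blocky 8×8 compression artifacts appear around shape edges and the flat background shows ringing — characteristic JPEG degradation.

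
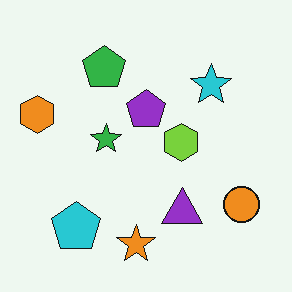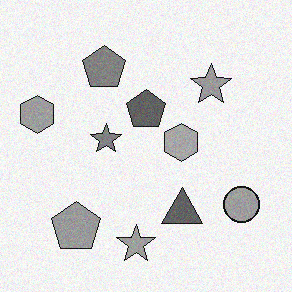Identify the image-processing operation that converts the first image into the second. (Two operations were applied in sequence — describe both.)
Converted to grayscale, then degraded with light additive noise.

All color is removed — every shape is now a shade of grey. Random speckle covers the whole image, including the flat background.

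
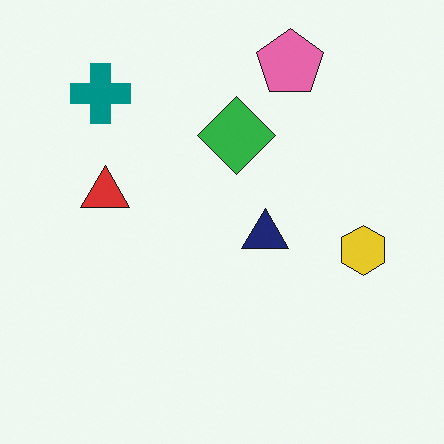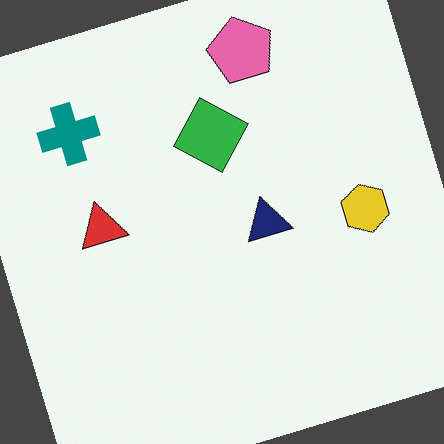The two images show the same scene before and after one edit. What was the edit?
This is the original image rotated counter-clockwise by a clearly visible amount.

Every shape is tilted by the same angle and the image corners show triangular fill wedges — a whole-image rotation by a non-right angle.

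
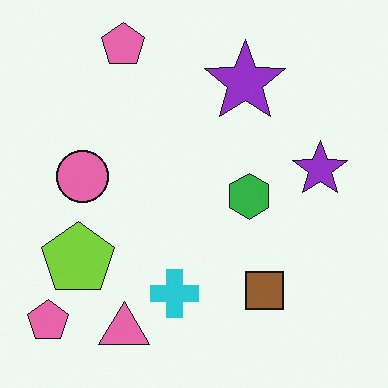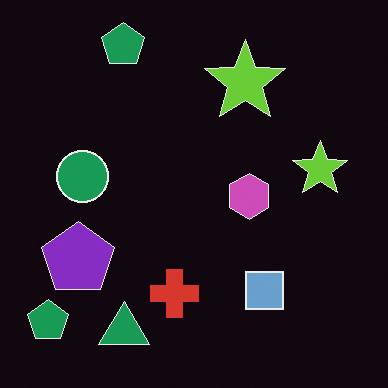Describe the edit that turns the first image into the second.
The transformation is: color-inverted (negative).

The light background has become dark and every shape's color is its complement — a photographic negative.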